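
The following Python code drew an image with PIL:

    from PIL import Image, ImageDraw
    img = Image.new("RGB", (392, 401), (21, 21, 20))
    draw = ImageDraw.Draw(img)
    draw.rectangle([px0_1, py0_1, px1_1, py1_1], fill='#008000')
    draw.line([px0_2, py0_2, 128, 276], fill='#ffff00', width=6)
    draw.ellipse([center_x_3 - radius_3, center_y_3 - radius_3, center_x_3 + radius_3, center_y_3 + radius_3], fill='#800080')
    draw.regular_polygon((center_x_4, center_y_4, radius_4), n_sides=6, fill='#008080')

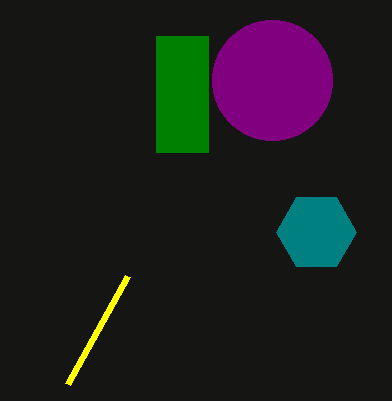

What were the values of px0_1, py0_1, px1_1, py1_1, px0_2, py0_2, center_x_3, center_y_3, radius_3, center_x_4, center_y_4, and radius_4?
px0_1 = 156, py0_1 = 36, px1_1 = 208, py1_1 = 152, px0_2 = 68, py0_2 = 384, center_x_3 = 272, center_y_3 = 80, radius_3 = 60, center_x_4 = 316, center_y_4 = 232, radius_4 = 40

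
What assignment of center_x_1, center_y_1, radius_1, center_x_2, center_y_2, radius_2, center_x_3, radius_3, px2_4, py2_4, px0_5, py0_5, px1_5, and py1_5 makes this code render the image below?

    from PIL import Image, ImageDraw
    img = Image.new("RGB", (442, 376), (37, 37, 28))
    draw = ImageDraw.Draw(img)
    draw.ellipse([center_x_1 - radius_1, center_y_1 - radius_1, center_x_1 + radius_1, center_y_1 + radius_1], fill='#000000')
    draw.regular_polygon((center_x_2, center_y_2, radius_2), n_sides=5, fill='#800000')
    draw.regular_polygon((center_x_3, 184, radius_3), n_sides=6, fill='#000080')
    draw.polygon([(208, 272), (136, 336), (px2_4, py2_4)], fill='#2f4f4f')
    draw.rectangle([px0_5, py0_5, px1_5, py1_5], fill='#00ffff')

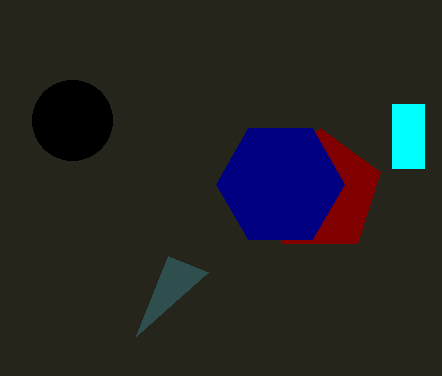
center_x_1 = 72, center_y_1 = 120, radius_1 = 40, center_x_2 = 320, center_y_2 = 192, radius_2 = 64, center_x_3 = 280, radius_3 = 64, px2_4 = 168, py2_4 = 256, px0_5 = 392, py0_5 = 104, px1_5 = 424, py1_5 = 168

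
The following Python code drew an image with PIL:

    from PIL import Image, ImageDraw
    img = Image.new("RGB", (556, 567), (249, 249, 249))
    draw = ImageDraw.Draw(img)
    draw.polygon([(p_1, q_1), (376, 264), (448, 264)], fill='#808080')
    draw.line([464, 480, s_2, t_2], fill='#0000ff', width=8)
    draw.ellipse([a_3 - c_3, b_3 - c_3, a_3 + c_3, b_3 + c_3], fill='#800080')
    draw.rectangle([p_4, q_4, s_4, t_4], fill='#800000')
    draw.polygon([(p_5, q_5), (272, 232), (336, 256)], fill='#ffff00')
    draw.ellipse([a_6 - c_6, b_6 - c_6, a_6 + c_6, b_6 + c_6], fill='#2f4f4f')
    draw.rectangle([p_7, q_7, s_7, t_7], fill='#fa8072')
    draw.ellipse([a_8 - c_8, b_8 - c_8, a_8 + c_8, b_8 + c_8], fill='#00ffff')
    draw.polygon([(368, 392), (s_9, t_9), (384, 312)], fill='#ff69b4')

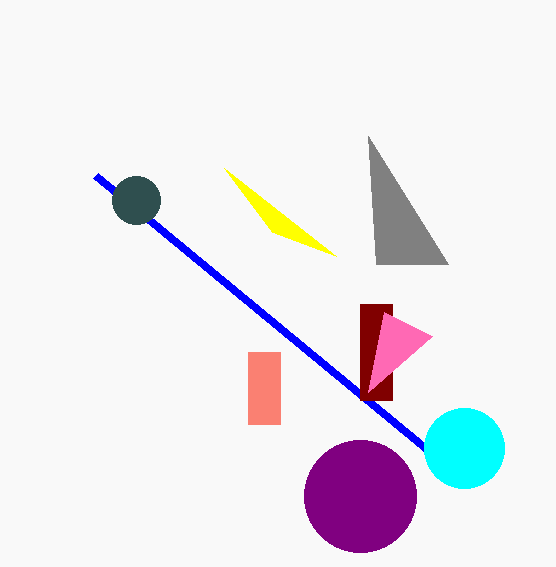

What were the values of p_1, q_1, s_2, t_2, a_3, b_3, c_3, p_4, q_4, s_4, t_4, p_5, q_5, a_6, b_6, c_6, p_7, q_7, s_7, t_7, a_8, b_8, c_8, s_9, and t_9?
p_1 = 368; q_1 = 136; s_2 = 96; t_2 = 176; a_3 = 360; b_3 = 496; c_3 = 56; p_4 = 360; q_4 = 304; s_4 = 392; t_4 = 400; p_5 = 224; q_5 = 168; a_6 = 136; b_6 = 200; c_6 = 24; p_7 = 248; q_7 = 352; s_7 = 280; t_7 = 424; a_8 = 464; b_8 = 448; c_8 = 40; s_9 = 432; t_9 = 336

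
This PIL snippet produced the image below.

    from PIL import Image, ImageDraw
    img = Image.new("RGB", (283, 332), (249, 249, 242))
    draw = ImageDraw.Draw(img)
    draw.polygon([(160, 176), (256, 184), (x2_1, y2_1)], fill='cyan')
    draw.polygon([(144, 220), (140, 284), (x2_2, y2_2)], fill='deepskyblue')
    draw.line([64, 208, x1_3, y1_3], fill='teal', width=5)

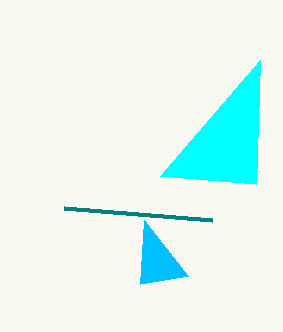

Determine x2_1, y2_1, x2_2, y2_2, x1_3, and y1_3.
x2_1 = 260; y2_1 = 60; x2_2 = 188; y2_2 = 276; x1_3 = 212; y1_3 = 220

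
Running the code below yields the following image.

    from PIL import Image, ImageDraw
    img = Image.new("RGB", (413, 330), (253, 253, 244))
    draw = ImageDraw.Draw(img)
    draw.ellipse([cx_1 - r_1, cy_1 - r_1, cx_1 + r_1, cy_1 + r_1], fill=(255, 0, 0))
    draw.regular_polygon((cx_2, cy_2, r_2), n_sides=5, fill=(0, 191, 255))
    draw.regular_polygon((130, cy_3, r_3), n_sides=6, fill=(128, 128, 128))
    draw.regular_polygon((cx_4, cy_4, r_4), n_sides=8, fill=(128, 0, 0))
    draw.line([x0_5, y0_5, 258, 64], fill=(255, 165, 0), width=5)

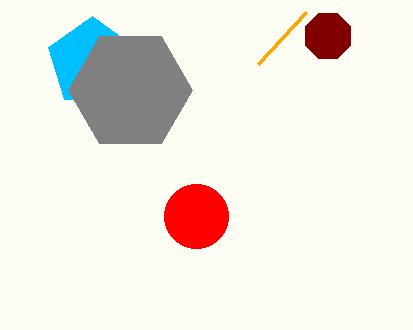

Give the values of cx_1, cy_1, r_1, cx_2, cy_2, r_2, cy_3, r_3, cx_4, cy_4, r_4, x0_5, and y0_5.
cx_1 = 196, cy_1 = 216, r_1 = 32, cx_2 = 92, cy_2 = 62, r_2 = 46, cy_3 = 90, r_3 = 62, cx_4 = 328, cy_4 = 36, r_4 = 24, x0_5 = 306, y0_5 = 12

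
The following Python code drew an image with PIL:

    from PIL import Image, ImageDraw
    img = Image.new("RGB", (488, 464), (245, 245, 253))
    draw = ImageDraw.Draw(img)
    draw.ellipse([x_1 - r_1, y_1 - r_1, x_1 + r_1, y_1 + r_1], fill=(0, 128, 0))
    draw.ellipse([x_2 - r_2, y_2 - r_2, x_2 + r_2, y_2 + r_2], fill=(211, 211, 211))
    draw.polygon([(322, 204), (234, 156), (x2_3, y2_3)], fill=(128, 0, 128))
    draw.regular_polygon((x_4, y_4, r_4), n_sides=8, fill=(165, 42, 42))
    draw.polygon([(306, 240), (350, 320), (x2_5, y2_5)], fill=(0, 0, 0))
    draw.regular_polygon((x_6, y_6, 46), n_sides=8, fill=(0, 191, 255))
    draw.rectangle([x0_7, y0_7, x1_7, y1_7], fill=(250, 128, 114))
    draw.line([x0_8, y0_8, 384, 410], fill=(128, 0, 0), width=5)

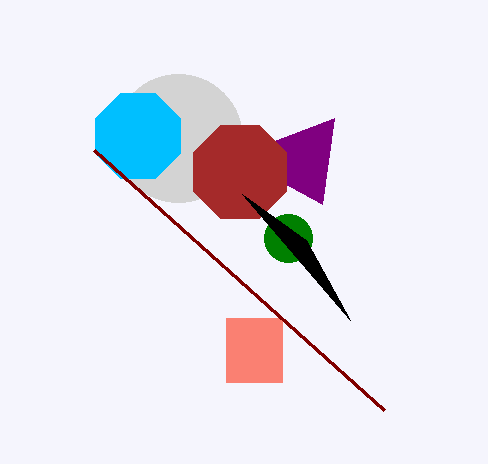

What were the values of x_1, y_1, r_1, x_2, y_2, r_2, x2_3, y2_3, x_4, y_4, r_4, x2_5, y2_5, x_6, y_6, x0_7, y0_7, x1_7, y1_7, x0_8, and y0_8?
x_1 = 288, y_1 = 238, r_1 = 24, x_2 = 178, y_2 = 138, r_2 = 64, x2_3 = 334, y2_3 = 118, x_4 = 240, y_4 = 172, r_4 = 50, x2_5 = 242, y2_5 = 194, x_6 = 138, y_6 = 136, x0_7 = 226, y0_7 = 318, x1_7 = 282, y1_7 = 382, x0_8 = 94, y0_8 = 150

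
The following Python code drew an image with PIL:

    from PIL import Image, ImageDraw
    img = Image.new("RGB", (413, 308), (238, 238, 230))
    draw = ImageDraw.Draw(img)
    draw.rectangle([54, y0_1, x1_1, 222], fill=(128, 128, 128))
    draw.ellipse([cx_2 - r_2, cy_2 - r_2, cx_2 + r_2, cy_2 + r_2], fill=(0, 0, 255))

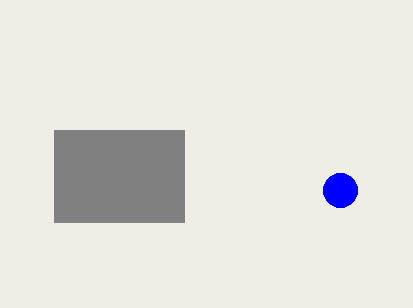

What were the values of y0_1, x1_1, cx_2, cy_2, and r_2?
y0_1 = 130
x1_1 = 184
cx_2 = 340
cy_2 = 190
r_2 = 17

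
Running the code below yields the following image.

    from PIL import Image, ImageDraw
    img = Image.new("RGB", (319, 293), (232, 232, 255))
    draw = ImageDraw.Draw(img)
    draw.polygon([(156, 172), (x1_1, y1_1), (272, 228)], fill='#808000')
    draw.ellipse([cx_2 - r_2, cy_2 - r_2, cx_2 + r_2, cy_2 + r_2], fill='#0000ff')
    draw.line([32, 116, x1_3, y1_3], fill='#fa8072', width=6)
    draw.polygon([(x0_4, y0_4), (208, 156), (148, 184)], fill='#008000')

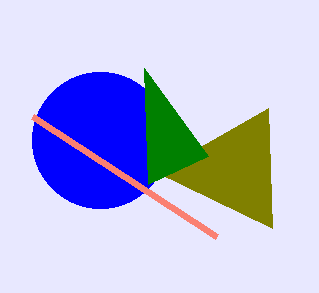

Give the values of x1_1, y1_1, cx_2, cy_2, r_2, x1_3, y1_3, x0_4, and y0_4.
x1_1 = 268; y1_1 = 108; cx_2 = 100; cy_2 = 140; r_2 = 68; x1_3 = 216; y1_3 = 236; x0_4 = 144; y0_4 = 68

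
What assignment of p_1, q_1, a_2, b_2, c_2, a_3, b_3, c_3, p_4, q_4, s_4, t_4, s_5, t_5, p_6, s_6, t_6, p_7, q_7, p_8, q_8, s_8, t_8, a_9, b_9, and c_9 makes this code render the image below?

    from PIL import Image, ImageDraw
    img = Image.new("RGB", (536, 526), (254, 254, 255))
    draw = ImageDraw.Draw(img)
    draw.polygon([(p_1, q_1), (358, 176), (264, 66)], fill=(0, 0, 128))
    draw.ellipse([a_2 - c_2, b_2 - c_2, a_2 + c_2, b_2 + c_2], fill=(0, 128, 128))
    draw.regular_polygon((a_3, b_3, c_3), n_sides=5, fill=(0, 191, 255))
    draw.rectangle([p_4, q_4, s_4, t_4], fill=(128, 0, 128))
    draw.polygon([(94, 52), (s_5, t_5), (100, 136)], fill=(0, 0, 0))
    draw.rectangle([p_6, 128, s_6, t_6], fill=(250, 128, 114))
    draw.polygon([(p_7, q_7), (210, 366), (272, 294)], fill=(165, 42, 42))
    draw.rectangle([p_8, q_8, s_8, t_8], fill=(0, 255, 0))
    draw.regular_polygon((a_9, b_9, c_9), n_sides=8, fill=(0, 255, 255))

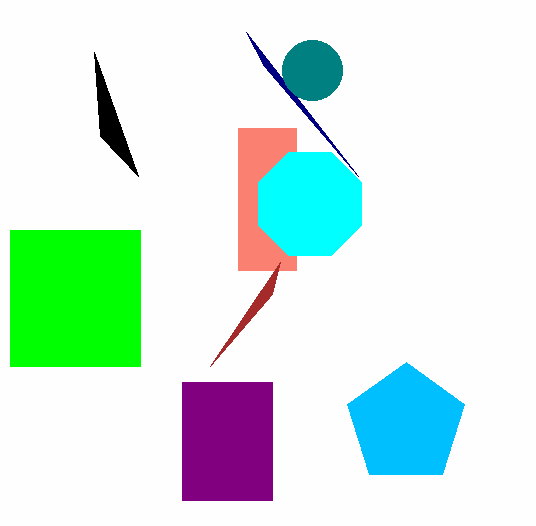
p_1 = 246
q_1 = 32
a_2 = 312
b_2 = 70
c_2 = 30
a_3 = 406
b_3 = 424
c_3 = 62
p_4 = 182
q_4 = 382
s_4 = 272
t_4 = 500
s_5 = 138
t_5 = 176
p_6 = 238
s_6 = 296
t_6 = 270
p_7 = 280
q_7 = 262
p_8 = 10
q_8 = 230
s_8 = 140
t_8 = 366
a_9 = 310
b_9 = 204
c_9 = 56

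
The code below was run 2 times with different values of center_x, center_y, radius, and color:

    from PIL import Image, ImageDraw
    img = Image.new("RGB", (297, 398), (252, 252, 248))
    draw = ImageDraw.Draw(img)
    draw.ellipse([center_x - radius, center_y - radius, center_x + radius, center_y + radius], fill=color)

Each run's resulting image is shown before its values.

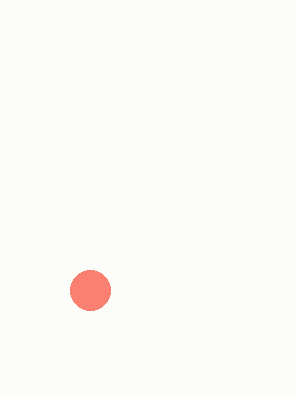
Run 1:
center_x = 90, center_y = 290, radius = 20, color = 'salmon'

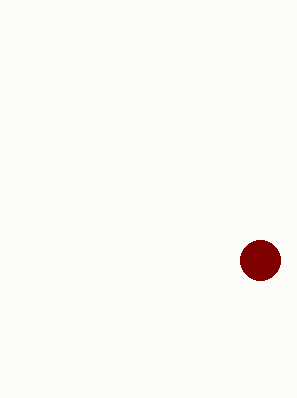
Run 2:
center_x = 260; center_y = 260; radius = 20; color = 'maroon'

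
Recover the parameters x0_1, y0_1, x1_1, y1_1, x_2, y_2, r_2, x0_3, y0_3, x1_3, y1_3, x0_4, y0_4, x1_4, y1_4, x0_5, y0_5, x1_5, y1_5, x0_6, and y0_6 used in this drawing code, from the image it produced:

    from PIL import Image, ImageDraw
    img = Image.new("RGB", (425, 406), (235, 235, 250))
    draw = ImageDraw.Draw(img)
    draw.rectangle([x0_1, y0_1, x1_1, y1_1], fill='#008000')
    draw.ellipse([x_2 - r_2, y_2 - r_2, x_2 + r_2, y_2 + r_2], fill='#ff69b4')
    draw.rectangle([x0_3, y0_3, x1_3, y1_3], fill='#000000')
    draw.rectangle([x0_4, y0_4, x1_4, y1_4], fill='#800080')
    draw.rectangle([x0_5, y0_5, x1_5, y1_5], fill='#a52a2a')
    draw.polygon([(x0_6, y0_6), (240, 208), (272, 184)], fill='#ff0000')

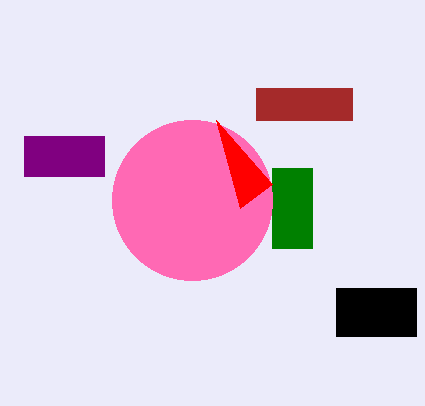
x0_1 = 272, y0_1 = 168, x1_1 = 312, y1_1 = 248, x_2 = 192, y_2 = 200, r_2 = 80, x0_3 = 336, y0_3 = 288, x1_3 = 416, y1_3 = 336, x0_4 = 24, y0_4 = 136, x1_4 = 104, y1_4 = 176, x0_5 = 256, y0_5 = 88, x1_5 = 352, y1_5 = 120, x0_6 = 216, y0_6 = 120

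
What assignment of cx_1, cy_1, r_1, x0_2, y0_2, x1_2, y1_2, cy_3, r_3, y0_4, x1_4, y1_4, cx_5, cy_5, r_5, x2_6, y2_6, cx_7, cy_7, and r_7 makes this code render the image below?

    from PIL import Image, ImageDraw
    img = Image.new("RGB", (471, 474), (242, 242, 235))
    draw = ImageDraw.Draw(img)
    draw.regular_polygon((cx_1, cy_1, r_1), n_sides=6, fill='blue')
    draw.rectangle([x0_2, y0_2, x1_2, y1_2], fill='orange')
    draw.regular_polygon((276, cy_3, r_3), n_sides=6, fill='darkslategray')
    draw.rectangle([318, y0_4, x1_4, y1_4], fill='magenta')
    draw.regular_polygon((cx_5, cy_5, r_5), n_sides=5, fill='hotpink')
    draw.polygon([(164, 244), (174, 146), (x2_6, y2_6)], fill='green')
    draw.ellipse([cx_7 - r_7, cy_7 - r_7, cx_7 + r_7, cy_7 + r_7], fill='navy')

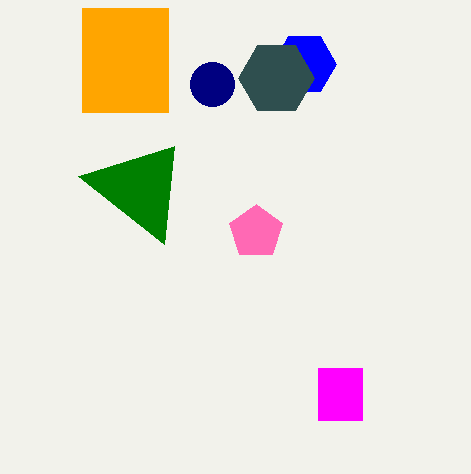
cx_1 = 304, cy_1 = 64, r_1 = 32, x0_2 = 82, y0_2 = 8, x1_2 = 168, y1_2 = 112, cy_3 = 78, r_3 = 38, y0_4 = 368, x1_4 = 362, y1_4 = 420, cx_5 = 256, cy_5 = 232, r_5 = 28, x2_6 = 78, y2_6 = 176, cx_7 = 212, cy_7 = 84, r_7 = 22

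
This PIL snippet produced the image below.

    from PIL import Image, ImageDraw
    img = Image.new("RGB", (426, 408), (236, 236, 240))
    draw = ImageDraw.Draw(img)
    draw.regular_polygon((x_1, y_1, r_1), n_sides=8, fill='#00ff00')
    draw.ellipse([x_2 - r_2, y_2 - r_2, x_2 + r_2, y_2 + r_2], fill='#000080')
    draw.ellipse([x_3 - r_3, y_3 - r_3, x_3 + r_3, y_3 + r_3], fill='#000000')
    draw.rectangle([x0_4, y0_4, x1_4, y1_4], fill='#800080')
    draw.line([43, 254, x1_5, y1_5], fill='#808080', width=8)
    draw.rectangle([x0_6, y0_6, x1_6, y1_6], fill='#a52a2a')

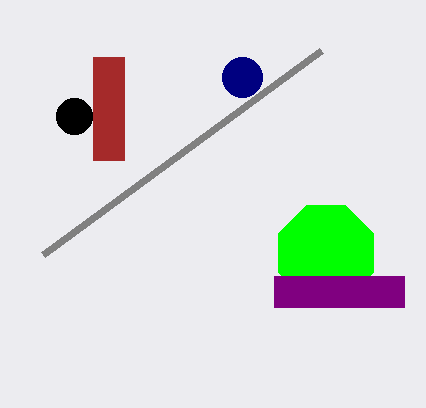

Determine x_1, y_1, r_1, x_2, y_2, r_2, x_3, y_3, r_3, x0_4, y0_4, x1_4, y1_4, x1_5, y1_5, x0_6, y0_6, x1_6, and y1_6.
x_1 = 326, y_1 = 253, r_1 = 51, x_2 = 242, y_2 = 77, r_2 = 20, x_3 = 74, y_3 = 116, r_3 = 18, x0_4 = 274, y0_4 = 276, x1_4 = 404, y1_4 = 307, x1_5 = 321, y1_5 = 50, x0_6 = 93, y0_6 = 57, x1_6 = 124, y1_6 = 160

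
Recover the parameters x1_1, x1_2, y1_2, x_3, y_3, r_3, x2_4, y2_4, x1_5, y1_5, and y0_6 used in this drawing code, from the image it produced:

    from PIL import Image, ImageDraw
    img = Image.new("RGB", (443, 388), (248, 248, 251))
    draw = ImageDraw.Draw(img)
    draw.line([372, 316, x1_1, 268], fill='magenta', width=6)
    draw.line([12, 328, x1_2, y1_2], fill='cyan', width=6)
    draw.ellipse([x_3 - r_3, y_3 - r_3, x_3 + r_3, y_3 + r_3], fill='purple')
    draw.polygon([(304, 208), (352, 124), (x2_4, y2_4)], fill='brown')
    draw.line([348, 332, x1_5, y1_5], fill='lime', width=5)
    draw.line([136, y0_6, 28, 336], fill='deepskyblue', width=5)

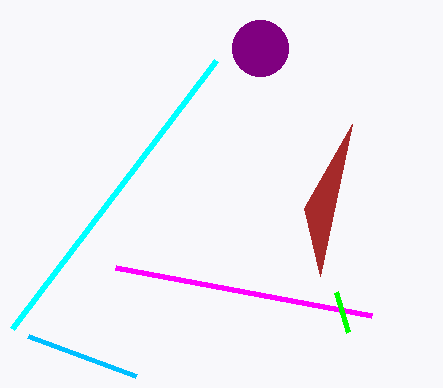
x1_1 = 116, x1_2 = 216, y1_2 = 60, x_3 = 260, y_3 = 48, r_3 = 28, x2_4 = 320, y2_4 = 276, x1_5 = 336, y1_5 = 292, y0_6 = 376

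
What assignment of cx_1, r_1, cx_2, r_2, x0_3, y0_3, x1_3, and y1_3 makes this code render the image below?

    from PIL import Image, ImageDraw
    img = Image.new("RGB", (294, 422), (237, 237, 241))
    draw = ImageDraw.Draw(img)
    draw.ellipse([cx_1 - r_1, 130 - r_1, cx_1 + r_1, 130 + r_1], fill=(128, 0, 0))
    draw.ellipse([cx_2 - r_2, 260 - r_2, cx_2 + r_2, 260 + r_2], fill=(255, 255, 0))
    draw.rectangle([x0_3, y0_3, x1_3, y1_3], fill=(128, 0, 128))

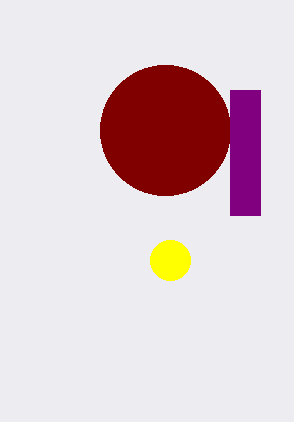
cx_1 = 165, r_1 = 65, cx_2 = 170, r_2 = 20, x0_3 = 230, y0_3 = 90, x1_3 = 260, y1_3 = 215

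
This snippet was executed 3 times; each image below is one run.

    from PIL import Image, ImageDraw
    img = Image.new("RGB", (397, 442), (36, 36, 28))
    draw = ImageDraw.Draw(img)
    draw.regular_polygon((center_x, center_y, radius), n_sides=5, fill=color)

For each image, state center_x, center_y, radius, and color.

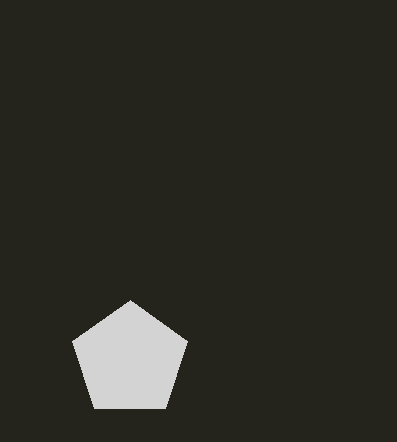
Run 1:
center_x = 130; center_y = 360; radius = 60; color = 'lightgray'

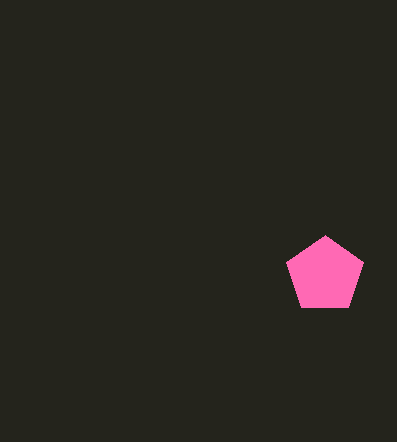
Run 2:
center_x = 325
center_y = 275
radius = 40
color = 'hotpink'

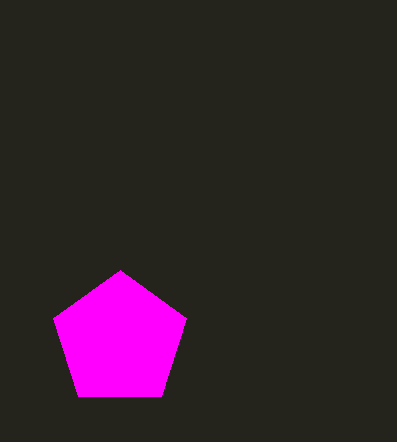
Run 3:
center_x = 120
center_y = 340
radius = 70
color = 'magenta'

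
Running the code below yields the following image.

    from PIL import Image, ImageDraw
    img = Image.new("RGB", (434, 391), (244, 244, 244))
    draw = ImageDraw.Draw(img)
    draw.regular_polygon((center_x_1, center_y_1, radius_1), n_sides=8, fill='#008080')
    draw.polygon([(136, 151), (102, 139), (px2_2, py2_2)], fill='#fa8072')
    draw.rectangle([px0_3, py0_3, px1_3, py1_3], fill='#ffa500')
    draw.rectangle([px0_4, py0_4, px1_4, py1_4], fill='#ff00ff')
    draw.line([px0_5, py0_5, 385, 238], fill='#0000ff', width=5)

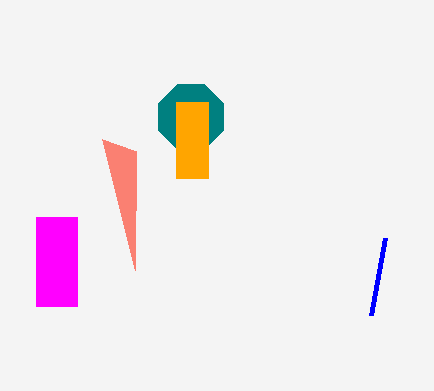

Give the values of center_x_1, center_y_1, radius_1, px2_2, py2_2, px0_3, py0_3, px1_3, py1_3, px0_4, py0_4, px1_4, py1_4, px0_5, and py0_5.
center_x_1 = 191; center_y_1 = 117; radius_1 = 35; px2_2 = 135; py2_2 = 270; px0_3 = 176; py0_3 = 102; px1_3 = 208; py1_3 = 178; px0_4 = 36; py0_4 = 217; px1_4 = 77; py1_4 = 306; px0_5 = 371; py0_5 = 315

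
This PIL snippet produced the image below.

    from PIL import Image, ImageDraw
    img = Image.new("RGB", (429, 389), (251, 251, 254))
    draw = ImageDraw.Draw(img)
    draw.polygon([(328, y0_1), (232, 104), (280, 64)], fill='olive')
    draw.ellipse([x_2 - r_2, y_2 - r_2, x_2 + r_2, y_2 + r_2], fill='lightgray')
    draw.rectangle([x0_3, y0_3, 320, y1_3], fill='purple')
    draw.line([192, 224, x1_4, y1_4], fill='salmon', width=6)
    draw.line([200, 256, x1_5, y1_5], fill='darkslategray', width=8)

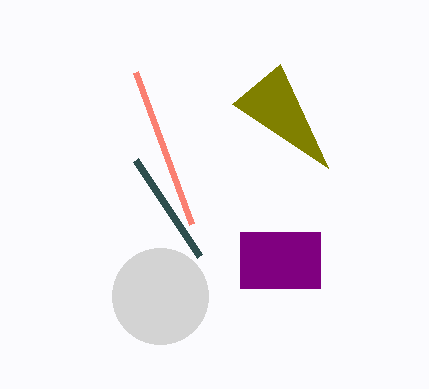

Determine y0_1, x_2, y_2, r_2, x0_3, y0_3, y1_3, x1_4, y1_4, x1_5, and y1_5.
y0_1 = 168, x_2 = 160, y_2 = 296, r_2 = 48, x0_3 = 240, y0_3 = 232, y1_3 = 288, x1_4 = 136, y1_4 = 72, x1_5 = 136, y1_5 = 160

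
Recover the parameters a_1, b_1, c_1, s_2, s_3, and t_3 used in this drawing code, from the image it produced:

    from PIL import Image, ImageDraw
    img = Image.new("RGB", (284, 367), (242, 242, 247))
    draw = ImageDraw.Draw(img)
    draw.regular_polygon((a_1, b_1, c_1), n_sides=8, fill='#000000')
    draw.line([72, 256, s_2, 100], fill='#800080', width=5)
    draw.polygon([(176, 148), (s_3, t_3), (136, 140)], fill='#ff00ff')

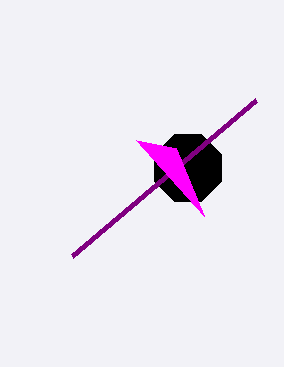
a_1 = 188; b_1 = 168; c_1 = 36; s_2 = 256; s_3 = 204; t_3 = 216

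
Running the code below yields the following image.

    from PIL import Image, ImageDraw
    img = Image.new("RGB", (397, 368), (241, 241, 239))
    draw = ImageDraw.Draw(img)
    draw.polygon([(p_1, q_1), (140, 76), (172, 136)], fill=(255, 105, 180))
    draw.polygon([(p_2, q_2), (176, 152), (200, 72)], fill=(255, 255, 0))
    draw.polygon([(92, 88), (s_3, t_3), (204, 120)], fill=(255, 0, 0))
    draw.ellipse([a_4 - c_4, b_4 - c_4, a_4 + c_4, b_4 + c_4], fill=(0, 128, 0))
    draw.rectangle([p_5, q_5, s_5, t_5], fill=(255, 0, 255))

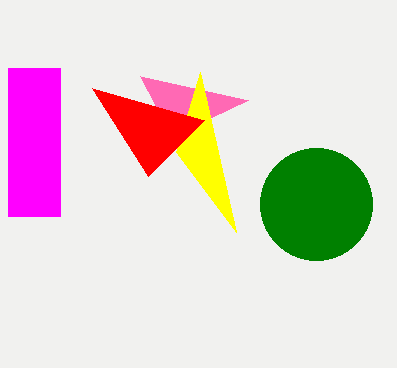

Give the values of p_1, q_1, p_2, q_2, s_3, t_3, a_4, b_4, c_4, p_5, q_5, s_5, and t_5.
p_1 = 248; q_1 = 100; p_2 = 236; q_2 = 232; s_3 = 148; t_3 = 176; a_4 = 316; b_4 = 204; c_4 = 56; p_5 = 8; q_5 = 68; s_5 = 60; t_5 = 216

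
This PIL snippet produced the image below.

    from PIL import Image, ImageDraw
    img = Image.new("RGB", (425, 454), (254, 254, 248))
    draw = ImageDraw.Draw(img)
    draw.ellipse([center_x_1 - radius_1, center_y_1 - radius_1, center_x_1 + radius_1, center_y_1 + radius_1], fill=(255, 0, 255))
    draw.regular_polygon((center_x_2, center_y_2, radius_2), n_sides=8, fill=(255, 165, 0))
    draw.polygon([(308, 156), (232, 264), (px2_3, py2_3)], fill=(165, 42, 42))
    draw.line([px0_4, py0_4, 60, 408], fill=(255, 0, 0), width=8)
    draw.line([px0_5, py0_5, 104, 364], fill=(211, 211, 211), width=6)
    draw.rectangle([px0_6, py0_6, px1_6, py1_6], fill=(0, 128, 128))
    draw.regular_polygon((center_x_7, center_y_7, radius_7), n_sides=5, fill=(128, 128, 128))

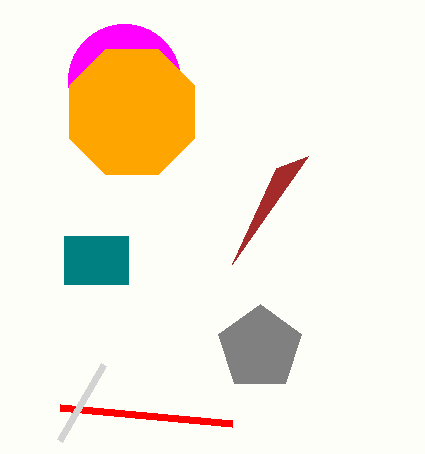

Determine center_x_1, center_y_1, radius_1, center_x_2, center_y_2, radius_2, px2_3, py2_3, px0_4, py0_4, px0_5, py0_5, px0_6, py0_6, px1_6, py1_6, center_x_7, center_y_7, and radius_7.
center_x_1 = 124, center_y_1 = 80, radius_1 = 56, center_x_2 = 132, center_y_2 = 112, radius_2 = 68, px2_3 = 276, py2_3 = 168, px0_4 = 232, py0_4 = 424, px0_5 = 60, py0_5 = 440, px0_6 = 64, py0_6 = 236, px1_6 = 128, py1_6 = 284, center_x_7 = 260, center_y_7 = 348, radius_7 = 44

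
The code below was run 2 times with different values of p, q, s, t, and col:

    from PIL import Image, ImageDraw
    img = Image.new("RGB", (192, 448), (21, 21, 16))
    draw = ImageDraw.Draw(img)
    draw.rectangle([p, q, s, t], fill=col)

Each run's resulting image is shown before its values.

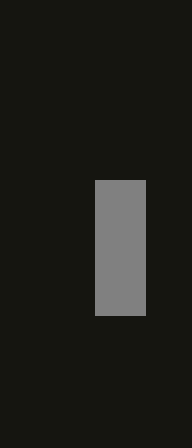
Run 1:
p = 95; q = 180; s = 145; t = 315; col = 'gray'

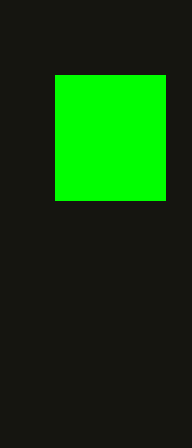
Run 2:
p = 55, q = 75, s = 165, t = 200, col = 'lime'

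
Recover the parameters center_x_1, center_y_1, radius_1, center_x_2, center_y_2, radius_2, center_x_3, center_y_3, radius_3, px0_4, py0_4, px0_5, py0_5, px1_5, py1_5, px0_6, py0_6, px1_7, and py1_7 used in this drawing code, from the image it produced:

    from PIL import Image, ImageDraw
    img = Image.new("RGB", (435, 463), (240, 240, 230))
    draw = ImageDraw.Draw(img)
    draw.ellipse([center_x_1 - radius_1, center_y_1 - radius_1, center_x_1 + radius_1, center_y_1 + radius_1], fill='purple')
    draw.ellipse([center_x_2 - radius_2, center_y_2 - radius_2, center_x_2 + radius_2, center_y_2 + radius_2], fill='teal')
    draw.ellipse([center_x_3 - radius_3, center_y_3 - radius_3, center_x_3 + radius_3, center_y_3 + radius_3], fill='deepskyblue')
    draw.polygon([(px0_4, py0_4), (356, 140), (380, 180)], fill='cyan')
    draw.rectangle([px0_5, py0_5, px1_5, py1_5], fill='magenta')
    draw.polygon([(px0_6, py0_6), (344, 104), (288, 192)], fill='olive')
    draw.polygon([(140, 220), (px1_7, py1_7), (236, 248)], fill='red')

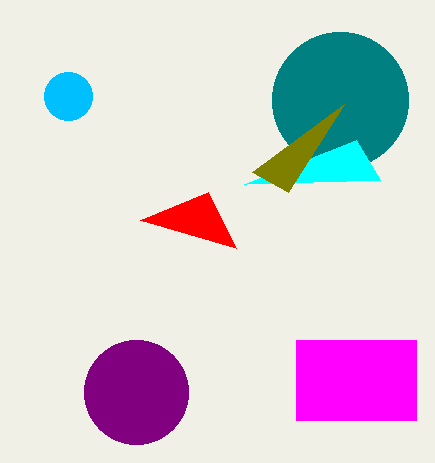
center_x_1 = 136; center_y_1 = 392; radius_1 = 52; center_x_2 = 340; center_y_2 = 100; radius_2 = 68; center_x_3 = 68; center_y_3 = 96; radius_3 = 24; px0_4 = 244; py0_4 = 184; px0_5 = 296; py0_5 = 340; px1_5 = 416; py1_5 = 420; px0_6 = 252; py0_6 = 172; px1_7 = 208; py1_7 = 192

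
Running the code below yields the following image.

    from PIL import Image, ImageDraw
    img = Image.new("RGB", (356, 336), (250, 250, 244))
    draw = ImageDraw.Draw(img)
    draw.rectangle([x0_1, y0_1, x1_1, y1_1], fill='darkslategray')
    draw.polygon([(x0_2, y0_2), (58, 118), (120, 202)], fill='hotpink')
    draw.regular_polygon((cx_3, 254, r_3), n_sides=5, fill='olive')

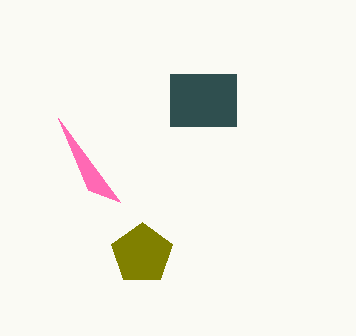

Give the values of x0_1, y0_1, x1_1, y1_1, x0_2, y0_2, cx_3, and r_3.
x0_1 = 170; y0_1 = 74; x1_1 = 236; y1_1 = 126; x0_2 = 88; y0_2 = 190; cx_3 = 142; r_3 = 32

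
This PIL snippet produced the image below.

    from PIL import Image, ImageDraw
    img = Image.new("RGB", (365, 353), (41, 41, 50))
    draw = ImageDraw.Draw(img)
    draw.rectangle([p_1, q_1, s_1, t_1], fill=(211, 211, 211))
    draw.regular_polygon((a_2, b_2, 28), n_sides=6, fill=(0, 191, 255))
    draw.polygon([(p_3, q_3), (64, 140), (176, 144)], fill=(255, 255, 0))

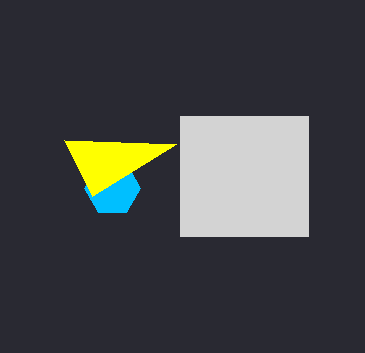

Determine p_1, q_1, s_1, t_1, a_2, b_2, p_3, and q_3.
p_1 = 180, q_1 = 116, s_1 = 308, t_1 = 236, a_2 = 112, b_2 = 188, p_3 = 92, q_3 = 196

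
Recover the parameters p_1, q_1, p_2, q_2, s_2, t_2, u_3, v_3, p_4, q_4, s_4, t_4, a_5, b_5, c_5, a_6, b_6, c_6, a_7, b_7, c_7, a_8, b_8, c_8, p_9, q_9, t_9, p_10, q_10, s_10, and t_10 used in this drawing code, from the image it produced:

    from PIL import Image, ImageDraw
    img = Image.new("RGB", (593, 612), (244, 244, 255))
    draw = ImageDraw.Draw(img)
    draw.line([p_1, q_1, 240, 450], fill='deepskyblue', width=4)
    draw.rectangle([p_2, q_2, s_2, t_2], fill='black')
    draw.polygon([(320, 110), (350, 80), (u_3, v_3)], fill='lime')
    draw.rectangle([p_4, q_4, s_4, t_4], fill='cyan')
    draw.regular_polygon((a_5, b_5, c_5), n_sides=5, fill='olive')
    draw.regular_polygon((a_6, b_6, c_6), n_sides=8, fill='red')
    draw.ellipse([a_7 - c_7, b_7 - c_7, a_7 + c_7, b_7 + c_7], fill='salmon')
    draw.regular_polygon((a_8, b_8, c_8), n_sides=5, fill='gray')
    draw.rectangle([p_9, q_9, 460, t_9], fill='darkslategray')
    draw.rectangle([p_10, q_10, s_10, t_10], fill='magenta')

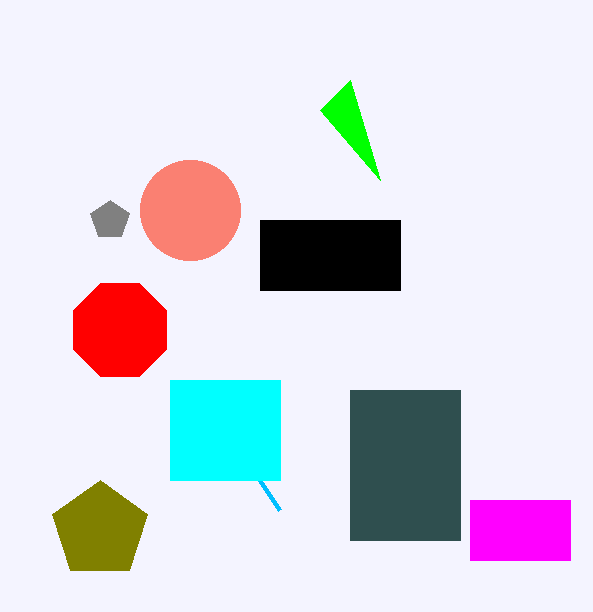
p_1 = 280; q_1 = 510; p_2 = 260; q_2 = 220; s_2 = 400; t_2 = 290; u_3 = 380; v_3 = 180; p_4 = 170; q_4 = 380; s_4 = 280; t_4 = 480; a_5 = 100; b_5 = 530; c_5 = 50; a_6 = 120; b_6 = 330; c_6 = 50; a_7 = 190; b_7 = 210; c_7 = 50; a_8 = 110; b_8 = 220; c_8 = 20; p_9 = 350; q_9 = 390; t_9 = 540; p_10 = 470; q_10 = 500; s_10 = 570; t_10 = 560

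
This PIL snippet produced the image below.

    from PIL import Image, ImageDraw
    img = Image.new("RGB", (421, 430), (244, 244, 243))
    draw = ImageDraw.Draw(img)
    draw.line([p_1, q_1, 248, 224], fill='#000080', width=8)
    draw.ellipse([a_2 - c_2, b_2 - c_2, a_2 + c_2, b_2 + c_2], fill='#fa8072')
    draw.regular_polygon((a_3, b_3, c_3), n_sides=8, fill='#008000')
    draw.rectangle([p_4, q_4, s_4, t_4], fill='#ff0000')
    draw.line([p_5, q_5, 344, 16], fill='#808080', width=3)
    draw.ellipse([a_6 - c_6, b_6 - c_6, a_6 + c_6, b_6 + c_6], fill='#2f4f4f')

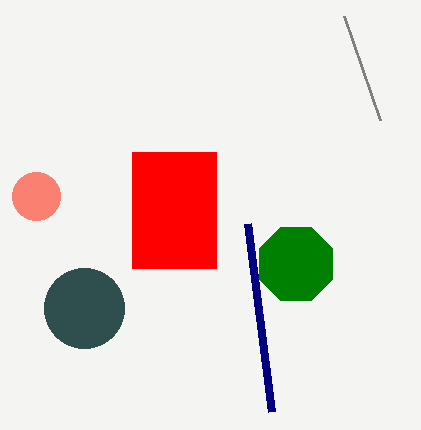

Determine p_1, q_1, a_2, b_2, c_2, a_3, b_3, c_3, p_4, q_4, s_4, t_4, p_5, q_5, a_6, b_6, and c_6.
p_1 = 272; q_1 = 412; a_2 = 36; b_2 = 196; c_2 = 24; a_3 = 296; b_3 = 264; c_3 = 40; p_4 = 132; q_4 = 152; s_4 = 216; t_4 = 268; p_5 = 380; q_5 = 120; a_6 = 84; b_6 = 308; c_6 = 40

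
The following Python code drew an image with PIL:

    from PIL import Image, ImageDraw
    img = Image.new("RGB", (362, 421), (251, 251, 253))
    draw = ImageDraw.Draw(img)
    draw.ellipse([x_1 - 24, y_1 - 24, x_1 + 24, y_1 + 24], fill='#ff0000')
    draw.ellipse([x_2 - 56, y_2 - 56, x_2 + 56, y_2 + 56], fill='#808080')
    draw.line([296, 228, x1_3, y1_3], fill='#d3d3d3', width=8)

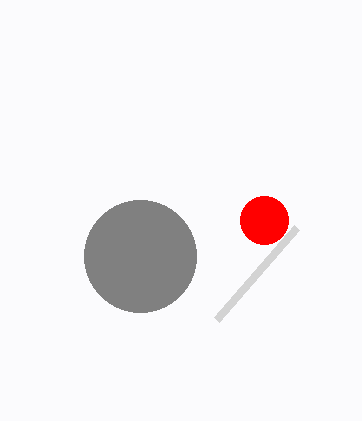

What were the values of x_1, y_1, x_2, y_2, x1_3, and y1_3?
x_1 = 264, y_1 = 220, x_2 = 140, y_2 = 256, x1_3 = 216, y1_3 = 320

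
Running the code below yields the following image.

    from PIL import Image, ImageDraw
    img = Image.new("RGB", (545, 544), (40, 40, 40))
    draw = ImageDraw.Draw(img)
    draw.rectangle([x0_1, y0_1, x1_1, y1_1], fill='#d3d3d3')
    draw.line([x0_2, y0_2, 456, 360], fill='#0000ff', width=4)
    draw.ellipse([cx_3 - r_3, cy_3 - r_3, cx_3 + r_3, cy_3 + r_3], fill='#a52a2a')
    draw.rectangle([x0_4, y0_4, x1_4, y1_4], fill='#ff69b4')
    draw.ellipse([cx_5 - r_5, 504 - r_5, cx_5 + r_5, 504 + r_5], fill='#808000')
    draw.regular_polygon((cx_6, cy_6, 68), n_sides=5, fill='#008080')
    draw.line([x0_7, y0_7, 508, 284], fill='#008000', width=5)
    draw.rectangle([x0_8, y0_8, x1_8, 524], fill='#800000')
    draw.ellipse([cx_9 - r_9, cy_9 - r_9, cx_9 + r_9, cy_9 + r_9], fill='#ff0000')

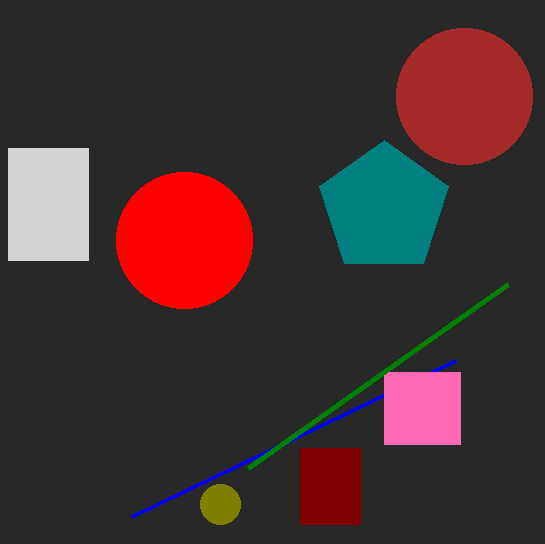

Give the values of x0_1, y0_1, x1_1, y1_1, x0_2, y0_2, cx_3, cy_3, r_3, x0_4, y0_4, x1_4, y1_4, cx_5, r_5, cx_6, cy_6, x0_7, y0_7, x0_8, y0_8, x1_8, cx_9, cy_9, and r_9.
x0_1 = 8; y0_1 = 148; x1_1 = 88; y1_1 = 260; x0_2 = 132; y0_2 = 516; cx_3 = 464; cy_3 = 96; r_3 = 68; x0_4 = 384; y0_4 = 372; x1_4 = 460; y1_4 = 444; cx_5 = 220; r_5 = 20; cx_6 = 384; cy_6 = 208; x0_7 = 248; y0_7 = 468; x0_8 = 300; y0_8 = 448; x1_8 = 360; cx_9 = 184; cy_9 = 240; r_9 = 68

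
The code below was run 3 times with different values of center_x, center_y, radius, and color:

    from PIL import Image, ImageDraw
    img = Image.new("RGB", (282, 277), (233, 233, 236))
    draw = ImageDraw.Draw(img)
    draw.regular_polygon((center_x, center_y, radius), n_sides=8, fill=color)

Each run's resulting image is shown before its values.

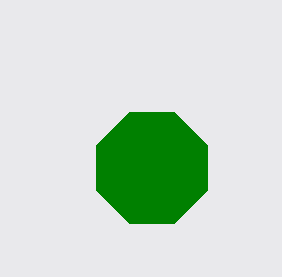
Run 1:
center_x = 152, center_y = 168, radius = 60, color = 'green'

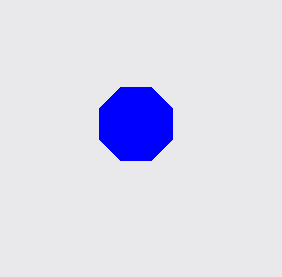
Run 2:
center_x = 136; center_y = 124; radius = 40; color = 'blue'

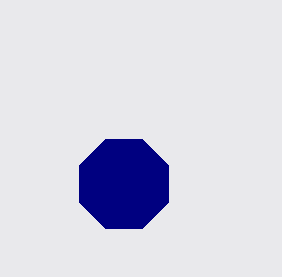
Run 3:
center_x = 124; center_y = 184; radius = 48; color = 'navy'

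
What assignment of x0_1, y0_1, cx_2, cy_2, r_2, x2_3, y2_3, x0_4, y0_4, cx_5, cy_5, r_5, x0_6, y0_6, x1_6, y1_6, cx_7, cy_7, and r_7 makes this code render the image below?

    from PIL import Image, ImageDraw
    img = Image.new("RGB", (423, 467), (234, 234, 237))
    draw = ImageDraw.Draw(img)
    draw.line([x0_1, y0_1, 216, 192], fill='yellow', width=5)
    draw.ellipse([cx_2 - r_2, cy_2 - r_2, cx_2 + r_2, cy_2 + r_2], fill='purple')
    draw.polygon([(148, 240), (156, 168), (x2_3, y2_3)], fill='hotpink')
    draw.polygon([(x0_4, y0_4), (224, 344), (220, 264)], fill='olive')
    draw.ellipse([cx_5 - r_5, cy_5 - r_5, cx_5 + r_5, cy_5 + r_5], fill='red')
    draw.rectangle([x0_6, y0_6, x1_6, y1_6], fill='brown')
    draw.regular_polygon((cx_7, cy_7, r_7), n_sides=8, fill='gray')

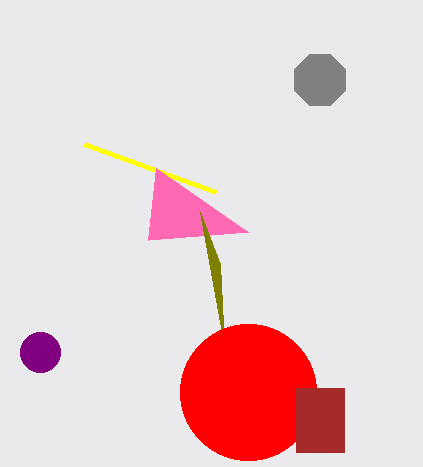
x0_1 = 84; y0_1 = 144; cx_2 = 40; cy_2 = 352; r_2 = 20; x2_3 = 248; y2_3 = 232; x0_4 = 200; y0_4 = 212; cx_5 = 248; cy_5 = 392; r_5 = 68; x0_6 = 296; y0_6 = 388; x1_6 = 344; y1_6 = 452; cx_7 = 320; cy_7 = 80; r_7 = 28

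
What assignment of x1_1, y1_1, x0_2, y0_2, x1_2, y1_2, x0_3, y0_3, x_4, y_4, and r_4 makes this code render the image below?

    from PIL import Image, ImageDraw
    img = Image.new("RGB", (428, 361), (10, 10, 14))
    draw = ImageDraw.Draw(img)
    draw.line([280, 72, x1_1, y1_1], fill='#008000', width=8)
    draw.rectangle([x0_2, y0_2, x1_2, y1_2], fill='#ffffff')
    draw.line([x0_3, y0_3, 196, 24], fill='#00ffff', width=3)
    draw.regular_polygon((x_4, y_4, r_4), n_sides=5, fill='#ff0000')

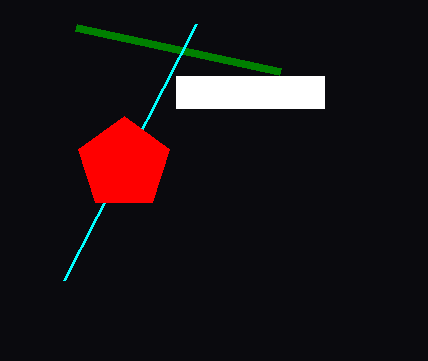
x1_1 = 76; y1_1 = 28; x0_2 = 176; y0_2 = 76; x1_2 = 324; y1_2 = 108; x0_3 = 64; y0_3 = 280; x_4 = 124; y_4 = 164; r_4 = 48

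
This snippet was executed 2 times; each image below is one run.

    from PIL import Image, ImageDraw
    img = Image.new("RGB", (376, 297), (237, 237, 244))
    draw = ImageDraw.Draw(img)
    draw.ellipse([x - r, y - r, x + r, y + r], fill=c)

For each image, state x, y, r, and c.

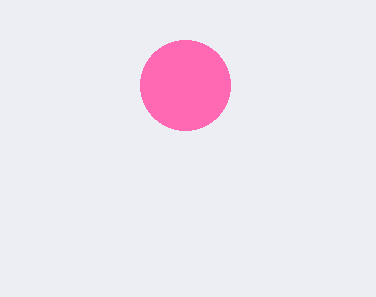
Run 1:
x = 185
y = 85
r = 45
c = 'hotpink'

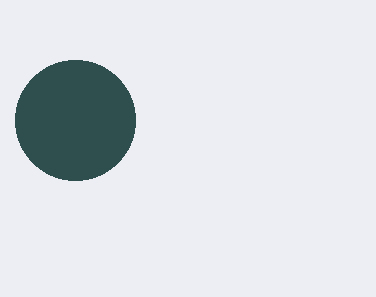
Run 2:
x = 75
y = 120
r = 60
c = 'darkslategray'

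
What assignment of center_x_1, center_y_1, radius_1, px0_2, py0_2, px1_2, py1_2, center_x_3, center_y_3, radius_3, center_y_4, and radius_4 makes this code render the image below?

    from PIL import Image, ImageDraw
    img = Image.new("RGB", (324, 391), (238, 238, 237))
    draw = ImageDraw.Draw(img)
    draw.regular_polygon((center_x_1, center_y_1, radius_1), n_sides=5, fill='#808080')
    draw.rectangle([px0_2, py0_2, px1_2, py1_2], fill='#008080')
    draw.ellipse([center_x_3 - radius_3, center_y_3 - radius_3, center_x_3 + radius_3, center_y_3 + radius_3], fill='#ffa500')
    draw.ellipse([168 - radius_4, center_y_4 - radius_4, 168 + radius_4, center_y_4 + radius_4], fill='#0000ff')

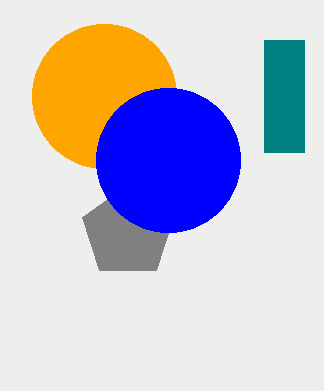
center_x_1 = 128
center_y_1 = 232
radius_1 = 48
px0_2 = 264
py0_2 = 40
px1_2 = 304
py1_2 = 152
center_x_3 = 104
center_y_3 = 96
radius_3 = 72
center_y_4 = 160
radius_4 = 72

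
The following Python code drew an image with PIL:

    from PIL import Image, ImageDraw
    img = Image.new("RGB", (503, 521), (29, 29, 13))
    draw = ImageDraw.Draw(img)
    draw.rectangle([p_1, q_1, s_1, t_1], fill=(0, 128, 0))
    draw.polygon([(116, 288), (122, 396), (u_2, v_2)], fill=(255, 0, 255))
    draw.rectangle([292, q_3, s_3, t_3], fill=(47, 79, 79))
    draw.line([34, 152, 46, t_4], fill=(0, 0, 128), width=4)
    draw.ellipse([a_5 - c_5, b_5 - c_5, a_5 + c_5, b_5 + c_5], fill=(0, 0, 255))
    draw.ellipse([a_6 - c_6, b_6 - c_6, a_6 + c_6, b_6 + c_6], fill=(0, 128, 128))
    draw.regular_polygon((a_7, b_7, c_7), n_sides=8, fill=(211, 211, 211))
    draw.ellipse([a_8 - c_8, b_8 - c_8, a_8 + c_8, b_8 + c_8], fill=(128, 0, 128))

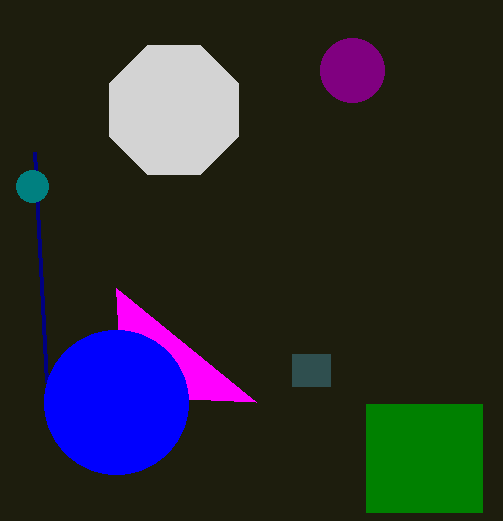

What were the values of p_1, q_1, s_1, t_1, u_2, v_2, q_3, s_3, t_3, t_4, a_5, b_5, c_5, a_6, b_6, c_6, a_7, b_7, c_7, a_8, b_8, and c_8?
p_1 = 366; q_1 = 404; s_1 = 482; t_1 = 512; u_2 = 256; v_2 = 402; q_3 = 354; s_3 = 330; t_3 = 386; t_4 = 382; a_5 = 116; b_5 = 402; c_5 = 72; a_6 = 32; b_6 = 186; c_6 = 16; a_7 = 174; b_7 = 110; c_7 = 70; a_8 = 352; b_8 = 70; c_8 = 32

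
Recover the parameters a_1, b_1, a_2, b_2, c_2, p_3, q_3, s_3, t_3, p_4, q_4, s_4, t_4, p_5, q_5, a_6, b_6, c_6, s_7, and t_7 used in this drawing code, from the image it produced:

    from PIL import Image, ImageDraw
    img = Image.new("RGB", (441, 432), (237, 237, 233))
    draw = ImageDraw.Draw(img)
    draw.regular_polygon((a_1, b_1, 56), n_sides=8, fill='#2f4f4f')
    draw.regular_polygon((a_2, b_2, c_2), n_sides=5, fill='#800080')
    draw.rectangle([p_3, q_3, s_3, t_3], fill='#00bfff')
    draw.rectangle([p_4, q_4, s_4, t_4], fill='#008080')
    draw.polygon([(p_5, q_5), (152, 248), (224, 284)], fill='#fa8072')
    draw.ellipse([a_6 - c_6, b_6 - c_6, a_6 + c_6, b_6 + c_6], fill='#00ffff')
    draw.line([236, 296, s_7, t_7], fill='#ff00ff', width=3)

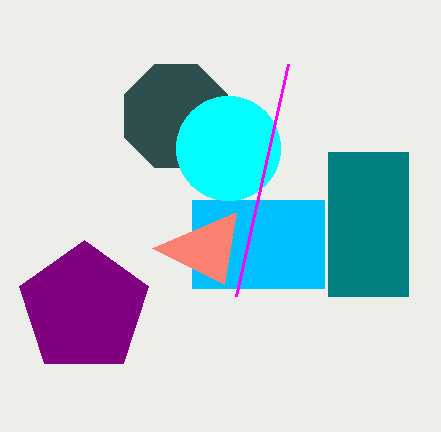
a_1 = 176
b_1 = 116
a_2 = 84
b_2 = 308
c_2 = 68
p_3 = 192
q_3 = 200
s_3 = 324
t_3 = 288
p_4 = 328
q_4 = 152
s_4 = 408
t_4 = 296
p_5 = 236
q_5 = 212
a_6 = 228
b_6 = 148
c_6 = 52
s_7 = 288
t_7 = 64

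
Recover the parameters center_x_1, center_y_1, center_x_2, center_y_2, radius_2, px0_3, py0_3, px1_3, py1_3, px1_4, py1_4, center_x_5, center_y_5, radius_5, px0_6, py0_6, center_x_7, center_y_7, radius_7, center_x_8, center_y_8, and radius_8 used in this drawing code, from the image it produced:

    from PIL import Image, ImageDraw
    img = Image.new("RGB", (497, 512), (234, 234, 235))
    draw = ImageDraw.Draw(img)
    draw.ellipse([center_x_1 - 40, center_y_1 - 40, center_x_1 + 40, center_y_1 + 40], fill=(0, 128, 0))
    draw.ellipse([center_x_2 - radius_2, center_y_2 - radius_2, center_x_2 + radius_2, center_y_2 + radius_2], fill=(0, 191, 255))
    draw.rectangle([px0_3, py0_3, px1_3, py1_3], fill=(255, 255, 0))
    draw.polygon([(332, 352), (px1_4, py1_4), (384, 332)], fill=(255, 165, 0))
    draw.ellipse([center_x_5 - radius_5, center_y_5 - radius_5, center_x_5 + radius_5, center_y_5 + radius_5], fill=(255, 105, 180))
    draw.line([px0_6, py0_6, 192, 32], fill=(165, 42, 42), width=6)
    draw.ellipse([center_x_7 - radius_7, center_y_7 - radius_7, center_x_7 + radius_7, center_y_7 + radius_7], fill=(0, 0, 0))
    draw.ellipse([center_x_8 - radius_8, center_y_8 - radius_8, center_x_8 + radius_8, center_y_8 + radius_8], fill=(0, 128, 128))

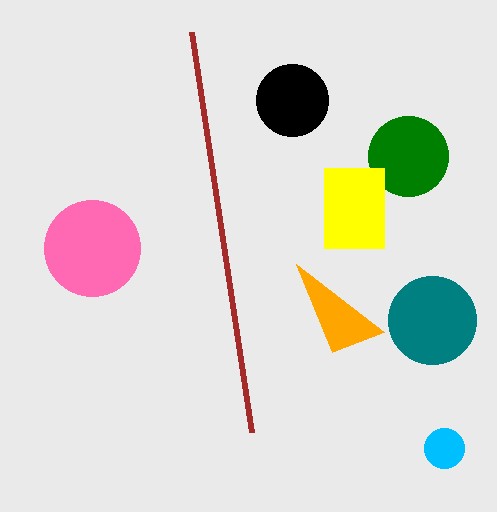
center_x_1 = 408; center_y_1 = 156; center_x_2 = 444; center_y_2 = 448; radius_2 = 20; px0_3 = 324; py0_3 = 168; px1_3 = 384; py1_3 = 248; px1_4 = 296; py1_4 = 264; center_x_5 = 92; center_y_5 = 248; radius_5 = 48; px0_6 = 252; py0_6 = 432; center_x_7 = 292; center_y_7 = 100; radius_7 = 36; center_x_8 = 432; center_y_8 = 320; radius_8 = 44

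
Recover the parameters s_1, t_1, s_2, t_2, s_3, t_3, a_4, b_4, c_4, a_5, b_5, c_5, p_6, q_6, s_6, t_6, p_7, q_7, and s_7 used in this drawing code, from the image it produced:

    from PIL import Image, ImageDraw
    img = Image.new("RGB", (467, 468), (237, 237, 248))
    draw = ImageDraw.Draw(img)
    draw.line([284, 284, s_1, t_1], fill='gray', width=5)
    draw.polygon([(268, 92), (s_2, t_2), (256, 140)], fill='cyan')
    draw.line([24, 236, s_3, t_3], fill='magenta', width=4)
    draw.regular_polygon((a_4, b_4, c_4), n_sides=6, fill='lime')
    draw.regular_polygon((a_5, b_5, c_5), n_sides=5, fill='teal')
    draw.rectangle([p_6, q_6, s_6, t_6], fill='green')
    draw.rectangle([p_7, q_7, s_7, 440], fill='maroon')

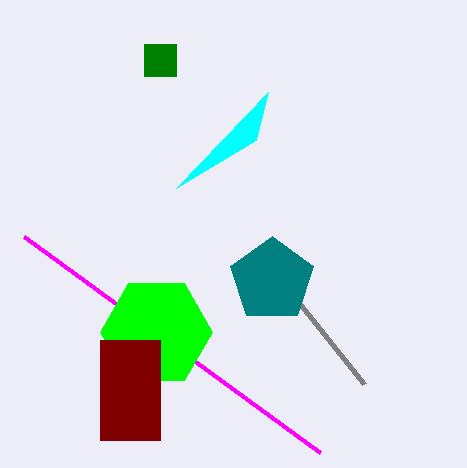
s_1 = 364; t_1 = 384; s_2 = 176; t_2 = 188; s_3 = 320; t_3 = 452; a_4 = 156; b_4 = 332; c_4 = 56; a_5 = 272; b_5 = 280; c_5 = 44; p_6 = 144; q_6 = 44; s_6 = 176; t_6 = 76; p_7 = 100; q_7 = 340; s_7 = 160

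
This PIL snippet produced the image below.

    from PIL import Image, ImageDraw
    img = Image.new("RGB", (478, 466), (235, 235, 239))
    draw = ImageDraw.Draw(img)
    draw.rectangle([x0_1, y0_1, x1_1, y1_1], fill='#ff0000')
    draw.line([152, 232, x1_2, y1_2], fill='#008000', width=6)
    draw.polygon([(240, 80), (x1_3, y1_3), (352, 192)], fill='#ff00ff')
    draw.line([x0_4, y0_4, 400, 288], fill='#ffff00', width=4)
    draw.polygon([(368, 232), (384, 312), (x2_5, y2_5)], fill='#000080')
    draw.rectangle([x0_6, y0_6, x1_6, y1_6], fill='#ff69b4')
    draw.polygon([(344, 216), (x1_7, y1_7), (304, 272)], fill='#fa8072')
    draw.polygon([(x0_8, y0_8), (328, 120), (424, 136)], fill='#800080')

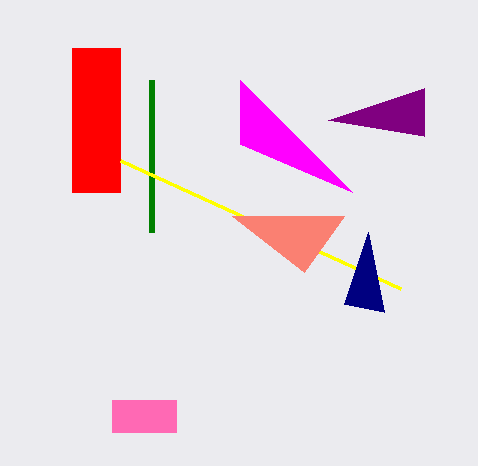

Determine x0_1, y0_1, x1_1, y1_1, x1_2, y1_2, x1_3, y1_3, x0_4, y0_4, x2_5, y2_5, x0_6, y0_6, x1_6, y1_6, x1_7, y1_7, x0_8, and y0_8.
x0_1 = 72, y0_1 = 48, x1_1 = 120, y1_1 = 192, x1_2 = 152, y1_2 = 80, x1_3 = 240, y1_3 = 144, x0_4 = 120, y0_4 = 160, x2_5 = 344, y2_5 = 304, x0_6 = 112, y0_6 = 400, x1_6 = 176, y1_6 = 432, x1_7 = 232, y1_7 = 216, x0_8 = 424, y0_8 = 88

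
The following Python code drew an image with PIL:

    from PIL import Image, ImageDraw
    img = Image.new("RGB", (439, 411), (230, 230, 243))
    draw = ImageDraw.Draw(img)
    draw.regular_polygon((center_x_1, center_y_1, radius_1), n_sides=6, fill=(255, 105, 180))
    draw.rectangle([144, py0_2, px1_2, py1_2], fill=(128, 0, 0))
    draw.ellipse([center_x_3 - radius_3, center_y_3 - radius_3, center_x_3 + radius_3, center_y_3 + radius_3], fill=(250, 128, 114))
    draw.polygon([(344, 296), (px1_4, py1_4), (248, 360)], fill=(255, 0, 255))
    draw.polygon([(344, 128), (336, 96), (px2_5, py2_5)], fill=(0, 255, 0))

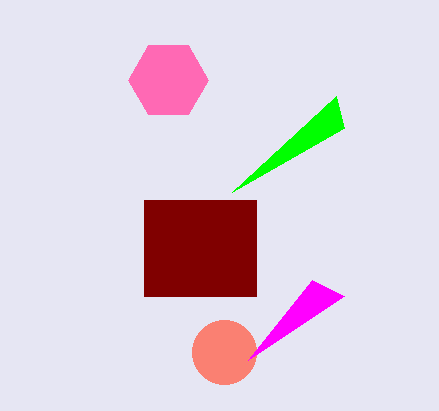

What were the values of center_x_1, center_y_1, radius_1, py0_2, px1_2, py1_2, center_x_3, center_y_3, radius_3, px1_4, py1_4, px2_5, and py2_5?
center_x_1 = 168; center_y_1 = 80; radius_1 = 40; py0_2 = 200; px1_2 = 256; py1_2 = 296; center_x_3 = 224; center_y_3 = 352; radius_3 = 32; px1_4 = 312; py1_4 = 280; px2_5 = 232; py2_5 = 192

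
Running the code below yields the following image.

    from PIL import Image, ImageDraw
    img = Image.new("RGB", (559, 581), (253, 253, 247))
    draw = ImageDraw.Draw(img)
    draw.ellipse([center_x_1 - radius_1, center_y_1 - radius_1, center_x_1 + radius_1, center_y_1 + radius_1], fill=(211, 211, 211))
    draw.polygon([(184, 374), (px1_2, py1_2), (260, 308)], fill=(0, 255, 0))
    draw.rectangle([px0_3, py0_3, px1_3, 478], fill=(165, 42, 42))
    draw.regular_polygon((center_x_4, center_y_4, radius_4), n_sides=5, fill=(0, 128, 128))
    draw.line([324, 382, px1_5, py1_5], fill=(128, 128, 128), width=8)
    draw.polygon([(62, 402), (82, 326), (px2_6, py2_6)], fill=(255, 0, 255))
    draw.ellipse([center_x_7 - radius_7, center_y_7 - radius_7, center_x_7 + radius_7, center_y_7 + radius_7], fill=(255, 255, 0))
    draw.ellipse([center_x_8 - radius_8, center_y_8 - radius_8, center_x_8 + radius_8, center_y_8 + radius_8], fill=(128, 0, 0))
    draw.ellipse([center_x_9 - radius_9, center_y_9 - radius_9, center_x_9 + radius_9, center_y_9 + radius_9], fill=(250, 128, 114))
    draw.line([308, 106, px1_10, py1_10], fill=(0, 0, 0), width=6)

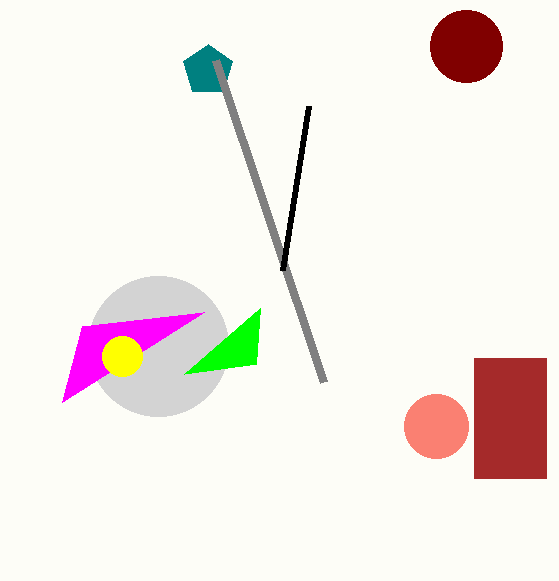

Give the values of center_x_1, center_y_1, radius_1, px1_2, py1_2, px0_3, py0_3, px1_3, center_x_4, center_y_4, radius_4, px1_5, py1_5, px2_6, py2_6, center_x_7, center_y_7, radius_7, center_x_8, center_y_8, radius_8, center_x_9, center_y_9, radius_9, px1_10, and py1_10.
center_x_1 = 158, center_y_1 = 346, radius_1 = 70, px1_2 = 256, py1_2 = 364, px0_3 = 474, py0_3 = 358, px1_3 = 546, center_x_4 = 208, center_y_4 = 70, radius_4 = 26, px1_5 = 216, py1_5 = 60, px2_6 = 204, py2_6 = 312, center_x_7 = 122, center_y_7 = 356, radius_7 = 20, center_x_8 = 466, center_y_8 = 46, radius_8 = 36, center_x_9 = 436, center_y_9 = 426, radius_9 = 32, px1_10 = 282, py1_10 = 270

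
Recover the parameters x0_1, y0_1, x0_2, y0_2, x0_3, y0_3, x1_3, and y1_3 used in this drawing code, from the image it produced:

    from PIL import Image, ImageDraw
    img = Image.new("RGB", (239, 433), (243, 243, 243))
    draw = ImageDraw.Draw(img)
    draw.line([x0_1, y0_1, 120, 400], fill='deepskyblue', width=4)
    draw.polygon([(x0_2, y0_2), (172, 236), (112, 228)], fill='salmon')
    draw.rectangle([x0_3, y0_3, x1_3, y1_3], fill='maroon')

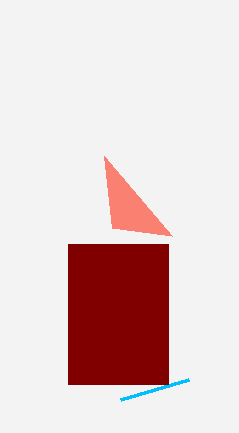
x0_1 = 188; y0_1 = 380; x0_2 = 104; y0_2 = 156; x0_3 = 68; y0_3 = 244; x1_3 = 168; y1_3 = 384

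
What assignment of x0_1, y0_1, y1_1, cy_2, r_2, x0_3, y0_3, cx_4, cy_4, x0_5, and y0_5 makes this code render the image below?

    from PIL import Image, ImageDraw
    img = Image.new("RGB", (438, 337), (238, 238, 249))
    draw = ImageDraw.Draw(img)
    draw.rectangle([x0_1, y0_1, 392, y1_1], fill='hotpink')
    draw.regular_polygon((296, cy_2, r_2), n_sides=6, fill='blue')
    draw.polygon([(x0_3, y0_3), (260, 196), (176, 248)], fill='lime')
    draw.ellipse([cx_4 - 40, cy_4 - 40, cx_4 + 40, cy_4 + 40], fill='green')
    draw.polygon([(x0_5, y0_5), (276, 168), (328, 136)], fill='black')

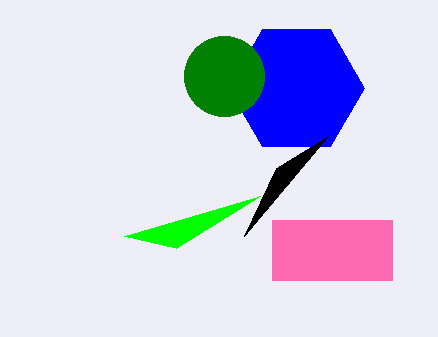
x0_1 = 272; y0_1 = 220; y1_1 = 280; cy_2 = 88; r_2 = 68; x0_3 = 124; y0_3 = 236; cx_4 = 224; cy_4 = 76; x0_5 = 244; y0_5 = 236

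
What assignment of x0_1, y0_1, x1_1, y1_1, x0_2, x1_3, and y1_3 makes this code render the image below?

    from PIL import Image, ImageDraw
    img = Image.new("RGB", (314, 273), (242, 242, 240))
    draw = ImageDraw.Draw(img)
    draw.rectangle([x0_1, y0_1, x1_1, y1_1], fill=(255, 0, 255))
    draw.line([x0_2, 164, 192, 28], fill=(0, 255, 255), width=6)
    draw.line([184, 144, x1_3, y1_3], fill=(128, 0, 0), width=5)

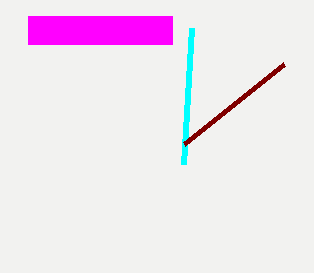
x0_1 = 28, y0_1 = 16, x1_1 = 172, y1_1 = 44, x0_2 = 184, x1_3 = 284, y1_3 = 64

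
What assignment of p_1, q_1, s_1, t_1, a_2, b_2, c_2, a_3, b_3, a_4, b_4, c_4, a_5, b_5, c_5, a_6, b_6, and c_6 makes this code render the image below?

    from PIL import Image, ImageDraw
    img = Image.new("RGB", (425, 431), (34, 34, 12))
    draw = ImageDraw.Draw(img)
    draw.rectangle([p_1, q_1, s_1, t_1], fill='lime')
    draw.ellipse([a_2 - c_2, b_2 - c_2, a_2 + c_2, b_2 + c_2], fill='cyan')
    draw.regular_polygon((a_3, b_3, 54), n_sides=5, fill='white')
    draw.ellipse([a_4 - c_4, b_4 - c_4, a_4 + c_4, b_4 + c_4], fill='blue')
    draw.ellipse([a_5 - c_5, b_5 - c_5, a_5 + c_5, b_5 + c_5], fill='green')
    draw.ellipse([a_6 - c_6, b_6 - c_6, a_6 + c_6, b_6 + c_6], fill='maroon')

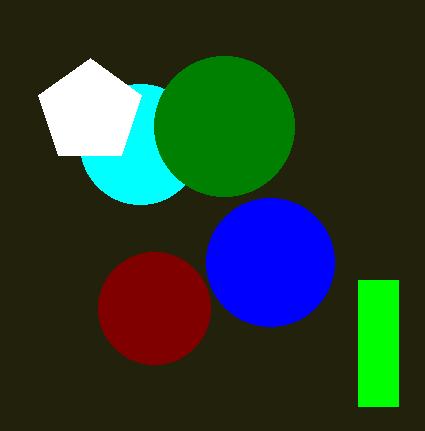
p_1 = 358; q_1 = 280; s_1 = 398; t_1 = 406; a_2 = 140; b_2 = 144; c_2 = 60; a_3 = 90; b_3 = 112; a_4 = 270; b_4 = 262; c_4 = 64; a_5 = 224; b_5 = 126; c_5 = 70; a_6 = 154; b_6 = 308; c_6 = 56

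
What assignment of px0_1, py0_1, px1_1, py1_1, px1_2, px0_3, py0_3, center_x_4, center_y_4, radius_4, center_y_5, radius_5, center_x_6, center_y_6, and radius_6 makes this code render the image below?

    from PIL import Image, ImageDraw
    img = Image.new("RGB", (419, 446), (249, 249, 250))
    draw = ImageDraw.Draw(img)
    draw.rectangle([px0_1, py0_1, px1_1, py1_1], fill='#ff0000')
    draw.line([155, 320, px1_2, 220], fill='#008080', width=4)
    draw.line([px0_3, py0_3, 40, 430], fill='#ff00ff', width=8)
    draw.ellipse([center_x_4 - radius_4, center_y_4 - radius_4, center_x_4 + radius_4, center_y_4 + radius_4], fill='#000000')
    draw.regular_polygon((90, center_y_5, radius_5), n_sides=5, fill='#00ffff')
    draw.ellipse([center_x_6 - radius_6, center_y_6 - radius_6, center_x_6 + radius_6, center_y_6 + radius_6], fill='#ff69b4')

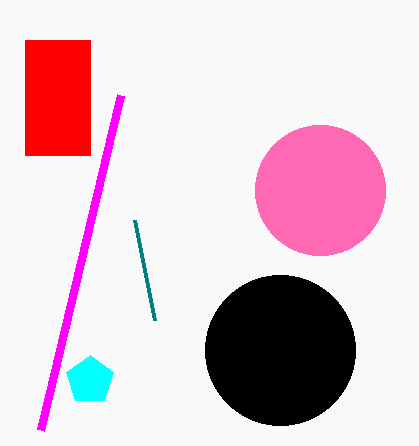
px0_1 = 25; py0_1 = 40; px1_1 = 90; py1_1 = 155; px1_2 = 135; px0_3 = 120; py0_3 = 95; center_x_4 = 280; center_y_4 = 350; radius_4 = 75; center_y_5 = 380; radius_5 = 25; center_x_6 = 320; center_y_6 = 190; radius_6 = 65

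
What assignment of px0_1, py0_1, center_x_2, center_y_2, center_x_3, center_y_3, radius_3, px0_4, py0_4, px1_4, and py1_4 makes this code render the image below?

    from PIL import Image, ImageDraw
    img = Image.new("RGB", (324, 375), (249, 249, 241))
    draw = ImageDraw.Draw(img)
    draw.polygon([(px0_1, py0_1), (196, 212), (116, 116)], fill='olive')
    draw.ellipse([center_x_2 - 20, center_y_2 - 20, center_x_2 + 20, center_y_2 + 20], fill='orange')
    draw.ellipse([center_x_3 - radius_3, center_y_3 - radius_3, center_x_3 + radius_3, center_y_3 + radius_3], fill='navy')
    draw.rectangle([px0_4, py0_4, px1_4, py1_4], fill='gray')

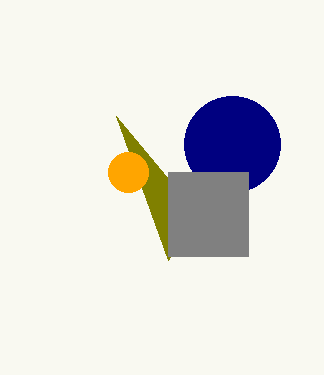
px0_1 = 168, py0_1 = 260, center_x_2 = 128, center_y_2 = 172, center_x_3 = 232, center_y_3 = 144, radius_3 = 48, px0_4 = 168, py0_4 = 172, px1_4 = 248, py1_4 = 256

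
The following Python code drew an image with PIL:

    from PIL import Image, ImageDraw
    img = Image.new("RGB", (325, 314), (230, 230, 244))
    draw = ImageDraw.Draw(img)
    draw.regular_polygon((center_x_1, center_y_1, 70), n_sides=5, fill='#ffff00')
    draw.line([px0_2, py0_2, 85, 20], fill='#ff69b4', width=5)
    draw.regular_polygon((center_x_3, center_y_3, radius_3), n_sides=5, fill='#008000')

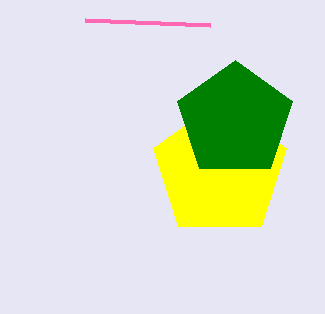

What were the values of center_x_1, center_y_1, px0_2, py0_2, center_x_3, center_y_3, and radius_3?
center_x_1 = 220, center_y_1 = 170, px0_2 = 210, py0_2 = 25, center_x_3 = 235, center_y_3 = 120, radius_3 = 60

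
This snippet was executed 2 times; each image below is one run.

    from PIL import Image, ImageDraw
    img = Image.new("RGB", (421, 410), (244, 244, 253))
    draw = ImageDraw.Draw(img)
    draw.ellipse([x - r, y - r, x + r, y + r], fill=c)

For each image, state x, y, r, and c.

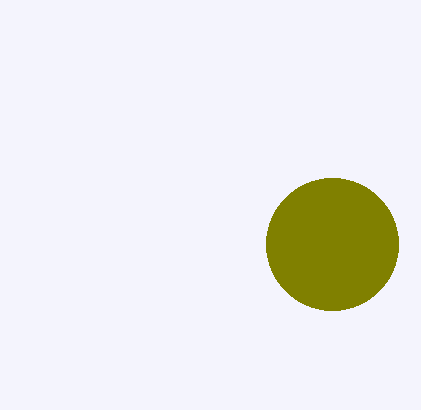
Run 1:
x = 332, y = 244, r = 66, c = 'olive'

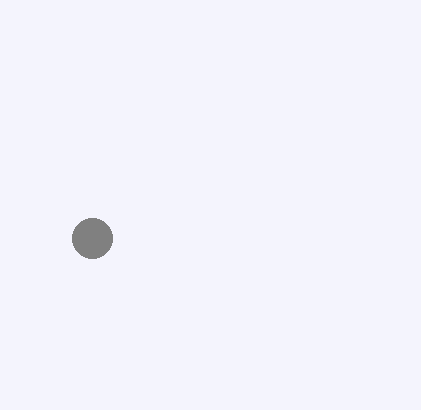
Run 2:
x = 92, y = 238, r = 20, c = 'gray'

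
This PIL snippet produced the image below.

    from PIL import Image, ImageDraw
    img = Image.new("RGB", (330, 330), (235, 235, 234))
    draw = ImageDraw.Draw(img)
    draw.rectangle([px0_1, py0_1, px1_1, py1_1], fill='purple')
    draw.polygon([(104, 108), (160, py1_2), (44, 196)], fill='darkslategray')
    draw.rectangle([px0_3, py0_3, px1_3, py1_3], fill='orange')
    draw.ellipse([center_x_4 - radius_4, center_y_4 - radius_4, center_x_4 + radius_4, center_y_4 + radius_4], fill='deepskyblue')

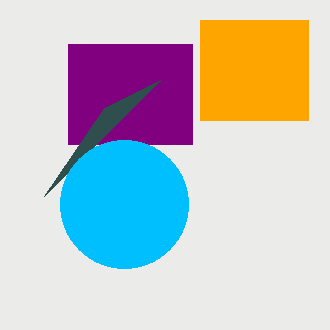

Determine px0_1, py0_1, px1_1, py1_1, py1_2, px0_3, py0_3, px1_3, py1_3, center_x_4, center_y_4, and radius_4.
px0_1 = 68; py0_1 = 44; px1_1 = 192; py1_1 = 144; py1_2 = 80; px0_3 = 200; py0_3 = 20; px1_3 = 308; py1_3 = 120; center_x_4 = 124; center_y_4 = 204; radius_4 = 64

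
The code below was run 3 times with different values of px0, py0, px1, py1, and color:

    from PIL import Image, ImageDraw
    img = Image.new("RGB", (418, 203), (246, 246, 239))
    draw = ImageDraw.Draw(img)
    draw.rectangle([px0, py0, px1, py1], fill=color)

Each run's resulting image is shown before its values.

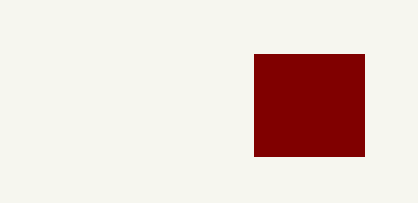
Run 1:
px0 = 254, py0 = 54, px1 = 364, py1 = 156, color = 'maroon'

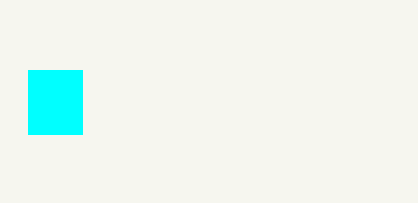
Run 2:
px0 = 28; py0 = 70; px1 = 82; py1 = 134; color = 'cyan'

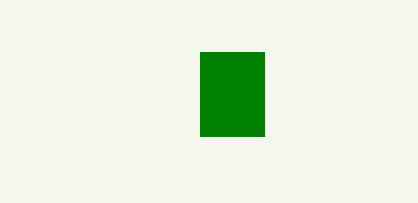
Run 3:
px0 = 200; py0 = 52; px1 = 264; py1 = 136; color = 'green'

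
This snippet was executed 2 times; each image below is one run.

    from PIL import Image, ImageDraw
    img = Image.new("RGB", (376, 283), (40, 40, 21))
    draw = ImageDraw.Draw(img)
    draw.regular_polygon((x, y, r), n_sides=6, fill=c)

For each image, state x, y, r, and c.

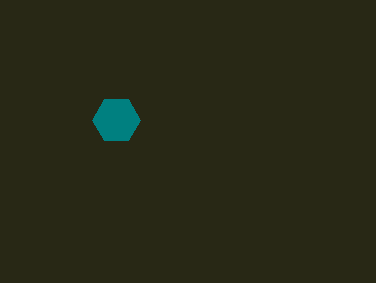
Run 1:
x = 116; y = 120; r = 24; c = 'teal'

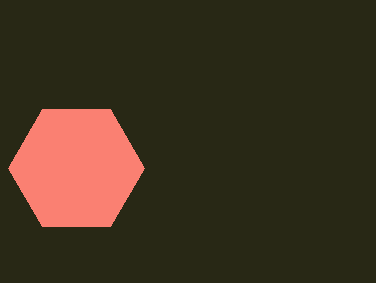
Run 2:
x = 76; y = 168; r = 68; c = 'salmon'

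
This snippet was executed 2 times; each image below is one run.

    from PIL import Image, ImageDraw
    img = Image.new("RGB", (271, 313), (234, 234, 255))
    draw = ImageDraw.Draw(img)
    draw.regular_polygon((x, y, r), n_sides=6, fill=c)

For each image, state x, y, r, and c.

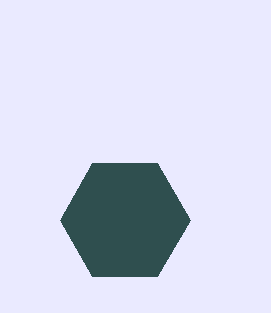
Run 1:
x = 125, y = 220, r = 65, c = 'darkslategray'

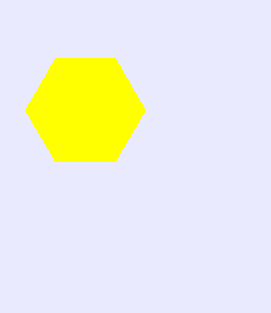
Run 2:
x = 85
y = 110
r = 60
c = 'yellow'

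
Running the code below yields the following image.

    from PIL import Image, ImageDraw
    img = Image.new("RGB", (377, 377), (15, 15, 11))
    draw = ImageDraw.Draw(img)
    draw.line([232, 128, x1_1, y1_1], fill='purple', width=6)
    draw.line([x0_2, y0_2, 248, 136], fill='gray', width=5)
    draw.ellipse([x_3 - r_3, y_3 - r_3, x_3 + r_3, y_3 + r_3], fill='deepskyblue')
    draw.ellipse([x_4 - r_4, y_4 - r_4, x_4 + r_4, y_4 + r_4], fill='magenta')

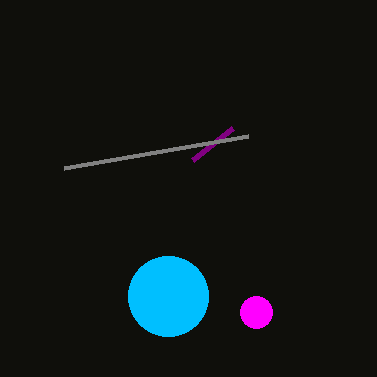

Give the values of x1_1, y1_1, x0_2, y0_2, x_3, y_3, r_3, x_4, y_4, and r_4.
x1_1 = 192, y1_1 = 160, x0_2 = 64, y0_2 = 168, x_3 = 168, y_3 = 296, r_3 = 40, x_4 = 256, y_4 = 312, r_4 = 16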